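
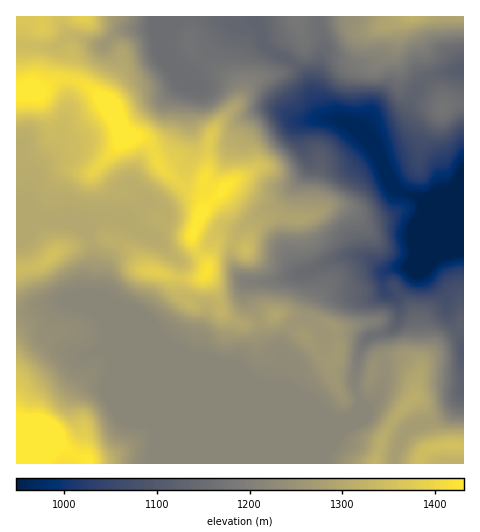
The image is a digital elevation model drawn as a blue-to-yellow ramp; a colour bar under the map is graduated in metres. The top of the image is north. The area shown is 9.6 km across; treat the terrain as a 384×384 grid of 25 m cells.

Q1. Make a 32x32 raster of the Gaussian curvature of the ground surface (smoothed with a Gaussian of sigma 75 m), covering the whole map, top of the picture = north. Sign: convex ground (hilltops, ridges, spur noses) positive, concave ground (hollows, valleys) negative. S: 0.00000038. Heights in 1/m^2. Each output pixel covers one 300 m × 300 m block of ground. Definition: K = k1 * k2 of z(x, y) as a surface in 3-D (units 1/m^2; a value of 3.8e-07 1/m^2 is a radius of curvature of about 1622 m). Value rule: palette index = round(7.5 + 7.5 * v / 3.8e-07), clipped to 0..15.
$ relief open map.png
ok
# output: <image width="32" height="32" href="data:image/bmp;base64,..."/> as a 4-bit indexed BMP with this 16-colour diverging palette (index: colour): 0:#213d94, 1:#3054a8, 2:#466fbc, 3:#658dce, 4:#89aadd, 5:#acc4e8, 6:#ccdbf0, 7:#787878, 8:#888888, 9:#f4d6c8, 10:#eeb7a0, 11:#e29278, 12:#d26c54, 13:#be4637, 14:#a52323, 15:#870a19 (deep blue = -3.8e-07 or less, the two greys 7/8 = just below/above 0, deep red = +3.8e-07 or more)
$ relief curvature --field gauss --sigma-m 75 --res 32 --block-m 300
<image width="32" height="32" href="data:image/bmp;base64,Qk12AgAAAAAAAHYAAAAoAAAAIAAAACAAAAABAAQAAAAAAAACAAATCwAAEwsAABAAAAAAAAAAlD0hAKhUMAC8b0YAzo1lAN2qiQDoxKwA8NvMAHh4eACIiIgAyNb0AKC37gB4kuIAVGzSADdGvgAjI6UAGQqHAIdofzaIeIiIiHiHd2p1p4d4hGWXZ3iIiIh3h4iIiHmabfV4iXd4iIiIiId3eFh1SHd3q3iHeIiIiIiHd3l3hEl2eWR4iIiIiHeIeHpniJmbd3h3iIiIiId3eHeHeIeGeJh4h3eIh3h4d4d3d3iHiHeHiId3h3h4eId4h4hbaIqXaHiHd4d3d3h3iIeImGqIp3h4iHeId3lnlnaHiHdYZlR3eHd4iHeFtHXXZ4dqxYeYeIh3h3iIlzZ3mHd4hIWHZ3h4iIdoZmgJpnd3d4ikdWl4iIh27JJPv6Npl4h5V/mrd6d3dYmLmGD1Z3Z3dWeXaIiZdoZnhFRB+Lh4h4mmeHWHd3eHiHX4d3OIdnh6iYh3d3iHeIh7aad3V6qHeEWId4eId3h4iVdYd3d41apnaYeId3ZniIVnmYd2aZdmtTd3eHd9iZeXekuHknVaZ4fZeHiHeFiXmHeIbfZ3d4Z4l4mHd4hoc3dViHN1S6d3d3Z3iHiJiplHe7aInHh3eId2aZdYd3RIh1aFN6t4eIiHeMd5eYfMeseMenjod4d9lmileYh2qFh5ipQ0h4hnekd3l3h1d3V4aIh3d4iIe4o3hniId2h2aYd3d3iERWh4d4d4hohqq5mHh3d4eKZ2d4eHh4iIJjRnd4d4d3iHeYeHeId4hL9niHd3iIh4h3iIh7Zq"/>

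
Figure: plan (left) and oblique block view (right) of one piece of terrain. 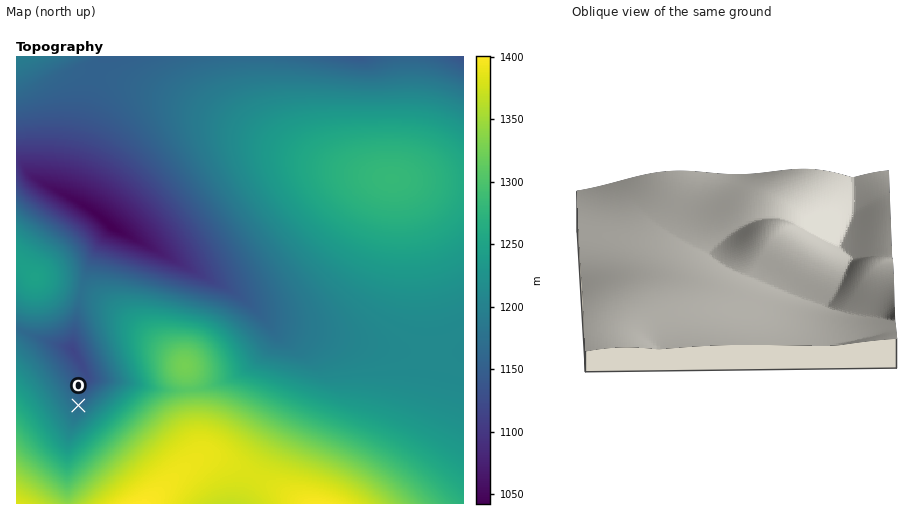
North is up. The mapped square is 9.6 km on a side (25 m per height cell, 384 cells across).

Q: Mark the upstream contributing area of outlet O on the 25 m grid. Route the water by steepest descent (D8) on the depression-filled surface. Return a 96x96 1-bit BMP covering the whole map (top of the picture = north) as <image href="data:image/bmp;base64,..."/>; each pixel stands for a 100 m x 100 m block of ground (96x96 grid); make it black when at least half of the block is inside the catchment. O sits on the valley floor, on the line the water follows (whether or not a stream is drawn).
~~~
<image width="96" height="96" href="data:image/bmp;base64,Qk2+BAAAAAAAAD4AAAAoAAAAYAAAAGAAAAABAAEAAAAAAIAEAAATCwAAEwsAAAIAAAAAAAAA////AAAAAAD////wAAAAAAAAAAD////4AAAAAAAAAAD////4AAAAAAAAAAD////4AAAAAAAAAAD////4AAAAAAAAAAD////wAAAAAAAAAAD////gAAAAAAAAAAD////AAAAAAAAAAAB///+AAAAAAAAAAAA///8AAAAAAAAAAAAf//4AAAAAAAAAAAAP//wAAAAAAAAAAAAH//gAAAAAAAAAAAAD//AAAAAAAAAAAAAB/+AAAAAAAAAAAAAA/8AAAAAAAAAAAAAAf4AAAAAAAAAAAAAAPwAAAAAAAAAAAAAAHgAAAAAAAAAAAAAADAAAAAAAAAAAAAAABAAAAAAAAAAAAAAAAAAAAAAAAAAAAAAAAAAAAAAAAAAAAAAAAAAAAAAAAAAAAAAAAAAAAAAAAAAAAAAAAAAAAAAAAAAAAAAAAAAAAAAAAAAAAAAAAAAAAAAAAAAAAAAAAAAAAAAAAAAAAAAAAAAAAAAAAAAAAAAAAAAAAAAAAAAAAAAAAAAAAAAAAAAAAAAAAAAAAAAAAAAAAAAAAAAAAAAAAAAAAAAAAAAAAAAAAAAAAAAAAAAAAAAAAAAAAAAAAAAAAAAAAAAAAAAAAAAAAAAAAAAAAAAAAAAAAAAAAAAAAAAAAAAAAAAAAAAAAAAAAAAAAAAAAAAAAAAAAAAAAAAAAAAAAAAAAAAAAAAAAAAAAAAAAAAAAAAAAAAAAAAAAAAAAAAAAAAAAAAAAAAAAAAAAAAAAAAAAAAAAAAAAAAAAAAAAAAAAAAAAAAAAAAAAAAAAAAAAAAAAAAAAAAAAAAAAAAAAAAAAAAAAAAAAAAAAAAAAAAAAAAAAAAAAAAAAAAAAAAAAAAAAAAAAAAAAAAAAAAAAAAAAAAAAAAAAAAAAAAAAAAAAAAAAAAAAAAAAAAAAAAAAAAAAAAAAAAAAAAAAAAAAAAAAAAAAAAAAAAAAAAAAAAAAAAAAAAAAAAAAAAAAAAAAAAAAAAAAAAAAAAAAAAAAAAAAAAAAAAAAAAAAAAAAAAAAAAAAAAAAAAAAAAAAAAAAAAAAAAAAAAAAAAAAAAAAAAAAAAAAAAAAAAAAAAAAAAAAAAAAAAAAAAAAAAAAAAAAAAAAAAAAAAAAAAAAAAAAAAAAAAAAAAAAAAAAAAAAAAAAAAAAAAAAAAAAAAAAAAAAAAAAAAAAAAAAAAAAAAAAAAAAAAAAAAAAAAAAAAAAAAAAAAAAAAAAAAAAAAAAAAAAAAAAAAAAAAAAAAAAAAAAAAAAAAAAAAAAAAAAAAAAAAAAAAAAAAAAAAAAAAAAAAAAAAAAAAAAAAAAAAAAAAAAAAAAAAAAAAAAAAAAAAAAAAAAAAAAAAAAAAAAAAAAAAAAAAAAAAAAAAAAAAAAAAAAAAAAAAAAAAAAAAAAAAAAAAAAAAAAAAAAAAAAAAAAAAAAAAAAAAAAAAAAAAAAAAAAAAAAAAAAAAAAAAAAAAAAAAAAAAAAAAAAAAAAAAAAAAAAAAAAAAAAAAAAAAAAAAAAAAAAAAAAAAAAAAAAAAAAAAAAAAAAAAAAAA="/>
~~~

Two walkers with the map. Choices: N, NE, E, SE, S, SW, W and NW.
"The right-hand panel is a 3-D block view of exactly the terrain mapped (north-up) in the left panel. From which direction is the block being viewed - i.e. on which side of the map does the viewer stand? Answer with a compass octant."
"N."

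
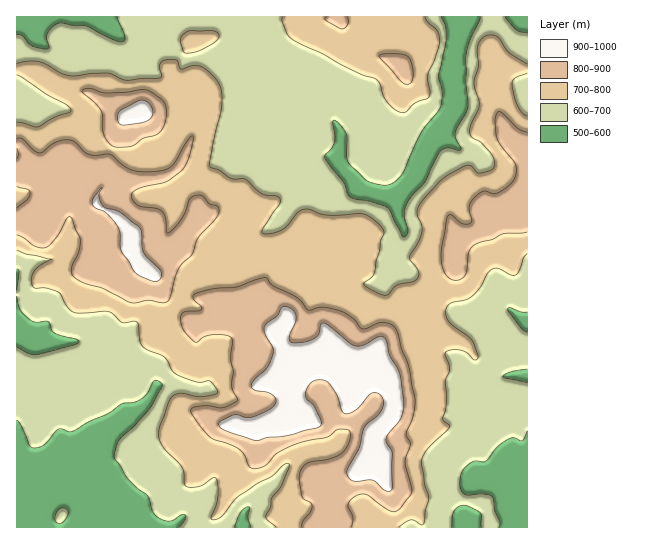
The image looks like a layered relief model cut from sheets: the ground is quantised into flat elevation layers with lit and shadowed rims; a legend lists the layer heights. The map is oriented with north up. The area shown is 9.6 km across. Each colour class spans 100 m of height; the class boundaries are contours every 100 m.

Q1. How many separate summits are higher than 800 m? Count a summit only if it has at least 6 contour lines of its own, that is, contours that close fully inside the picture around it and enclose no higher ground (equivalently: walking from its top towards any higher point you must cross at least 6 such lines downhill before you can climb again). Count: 0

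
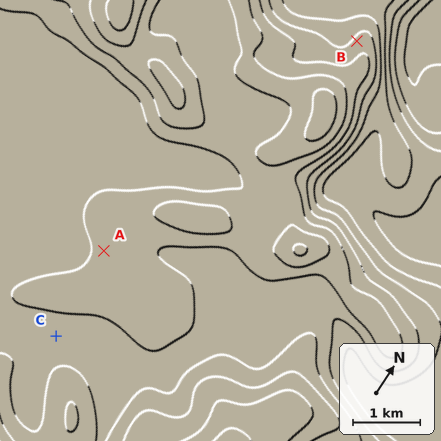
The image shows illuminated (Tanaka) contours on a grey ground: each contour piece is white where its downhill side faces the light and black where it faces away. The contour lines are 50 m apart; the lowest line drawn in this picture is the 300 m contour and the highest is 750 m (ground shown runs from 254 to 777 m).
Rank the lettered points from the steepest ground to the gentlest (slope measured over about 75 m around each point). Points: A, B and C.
B A C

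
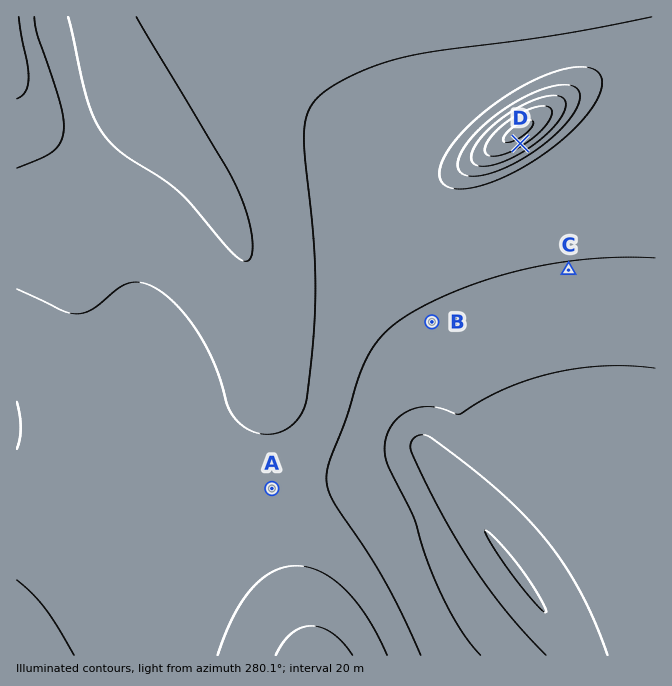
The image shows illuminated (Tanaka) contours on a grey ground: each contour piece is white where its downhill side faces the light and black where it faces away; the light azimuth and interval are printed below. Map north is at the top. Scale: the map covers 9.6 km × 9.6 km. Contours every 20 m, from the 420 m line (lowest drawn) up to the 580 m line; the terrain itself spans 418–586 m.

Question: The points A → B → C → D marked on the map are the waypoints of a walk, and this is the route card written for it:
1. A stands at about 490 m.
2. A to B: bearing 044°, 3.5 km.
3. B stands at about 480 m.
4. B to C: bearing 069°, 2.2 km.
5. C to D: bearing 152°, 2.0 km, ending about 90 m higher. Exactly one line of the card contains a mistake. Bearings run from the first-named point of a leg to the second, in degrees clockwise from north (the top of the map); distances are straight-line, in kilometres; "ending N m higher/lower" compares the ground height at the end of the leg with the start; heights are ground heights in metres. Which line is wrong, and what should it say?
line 5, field bearing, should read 339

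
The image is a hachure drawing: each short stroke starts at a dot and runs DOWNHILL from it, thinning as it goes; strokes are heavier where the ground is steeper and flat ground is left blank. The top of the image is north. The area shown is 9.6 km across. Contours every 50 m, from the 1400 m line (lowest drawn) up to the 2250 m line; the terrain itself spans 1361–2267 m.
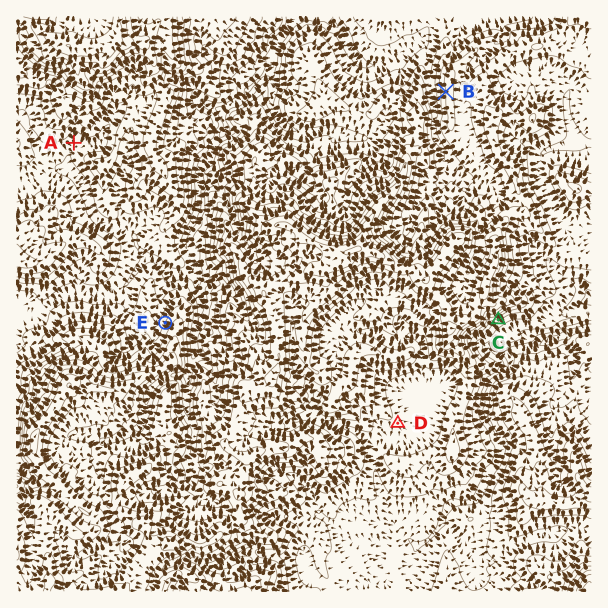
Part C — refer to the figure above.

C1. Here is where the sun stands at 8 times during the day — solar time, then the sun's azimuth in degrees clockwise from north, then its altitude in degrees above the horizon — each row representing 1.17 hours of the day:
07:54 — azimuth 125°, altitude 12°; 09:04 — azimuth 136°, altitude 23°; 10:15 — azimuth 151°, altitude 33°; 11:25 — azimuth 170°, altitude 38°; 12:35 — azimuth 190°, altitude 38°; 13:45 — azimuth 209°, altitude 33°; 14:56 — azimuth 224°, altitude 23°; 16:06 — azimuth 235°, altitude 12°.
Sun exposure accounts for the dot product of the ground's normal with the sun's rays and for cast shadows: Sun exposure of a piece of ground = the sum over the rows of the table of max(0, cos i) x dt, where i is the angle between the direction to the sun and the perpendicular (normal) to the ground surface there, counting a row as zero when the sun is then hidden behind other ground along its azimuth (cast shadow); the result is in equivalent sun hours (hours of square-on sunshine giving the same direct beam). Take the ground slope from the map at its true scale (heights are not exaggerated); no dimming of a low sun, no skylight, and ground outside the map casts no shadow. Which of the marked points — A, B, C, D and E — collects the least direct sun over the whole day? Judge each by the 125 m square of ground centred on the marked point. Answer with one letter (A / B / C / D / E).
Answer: E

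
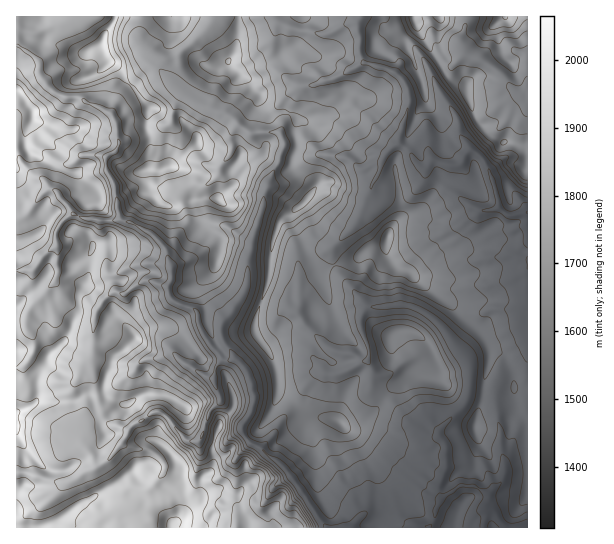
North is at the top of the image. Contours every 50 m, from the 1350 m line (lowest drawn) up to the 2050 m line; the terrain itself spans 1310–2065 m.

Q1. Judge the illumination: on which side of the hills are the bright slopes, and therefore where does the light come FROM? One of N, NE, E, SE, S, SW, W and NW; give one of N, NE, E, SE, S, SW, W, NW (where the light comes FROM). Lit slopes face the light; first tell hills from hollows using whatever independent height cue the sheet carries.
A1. E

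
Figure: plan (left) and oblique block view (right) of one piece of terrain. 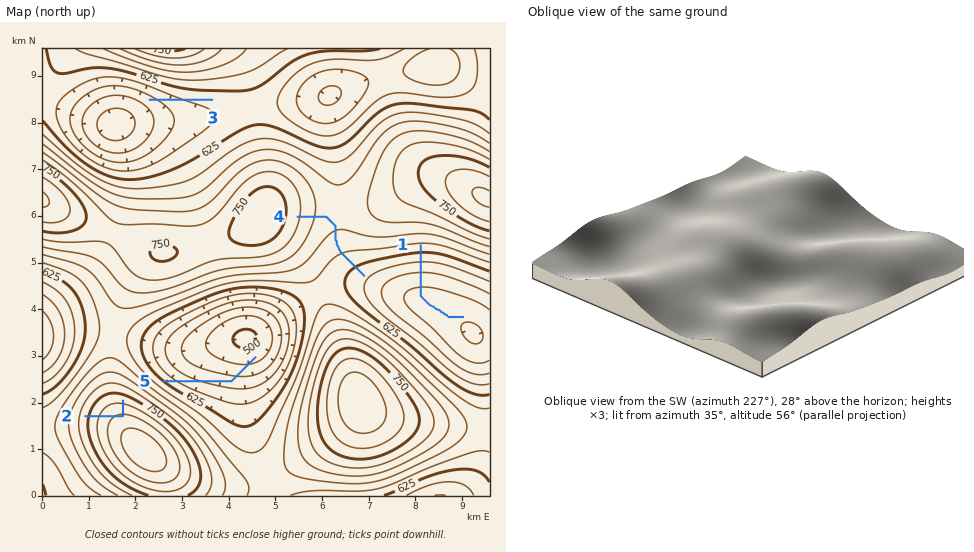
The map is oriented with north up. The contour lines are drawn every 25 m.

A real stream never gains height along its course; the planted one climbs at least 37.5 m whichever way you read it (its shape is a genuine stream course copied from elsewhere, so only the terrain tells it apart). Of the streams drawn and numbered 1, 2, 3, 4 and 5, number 2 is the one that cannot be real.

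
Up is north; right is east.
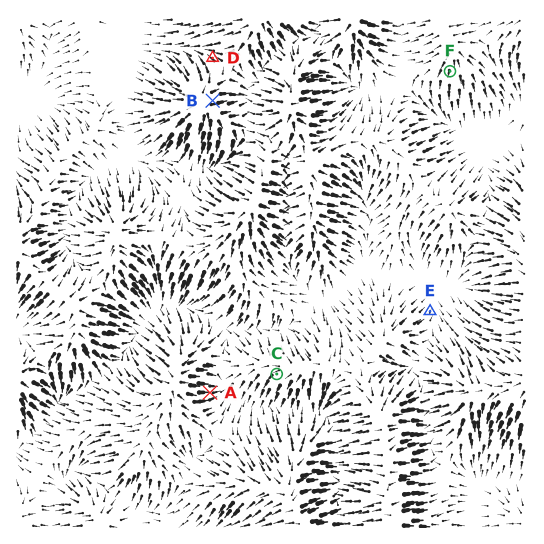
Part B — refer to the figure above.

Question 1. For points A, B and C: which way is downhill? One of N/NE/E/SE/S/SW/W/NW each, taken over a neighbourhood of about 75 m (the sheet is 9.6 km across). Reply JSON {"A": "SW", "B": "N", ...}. {"A": "E", "B": "E", "C": "SW"}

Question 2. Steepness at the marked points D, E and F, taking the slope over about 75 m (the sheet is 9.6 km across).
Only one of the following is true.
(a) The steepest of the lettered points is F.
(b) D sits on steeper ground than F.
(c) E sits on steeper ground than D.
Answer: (b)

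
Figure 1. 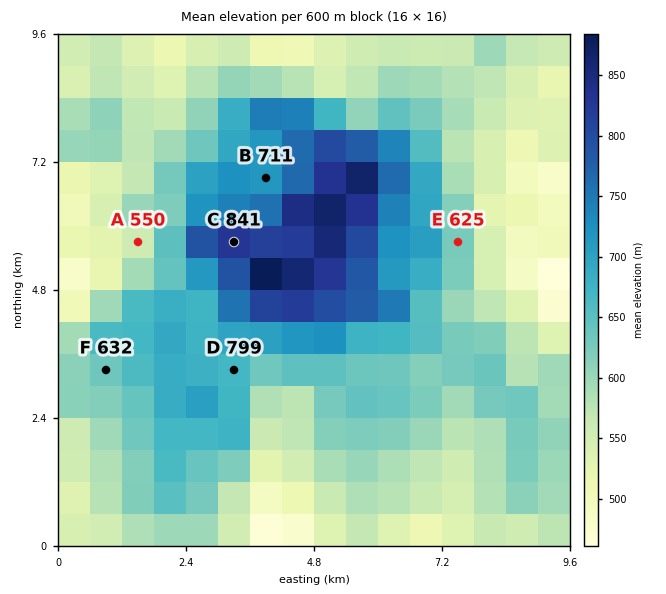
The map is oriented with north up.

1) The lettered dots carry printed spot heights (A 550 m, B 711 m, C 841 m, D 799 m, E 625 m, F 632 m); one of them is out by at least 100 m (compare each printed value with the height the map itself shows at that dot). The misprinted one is D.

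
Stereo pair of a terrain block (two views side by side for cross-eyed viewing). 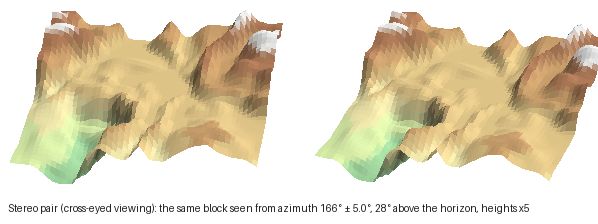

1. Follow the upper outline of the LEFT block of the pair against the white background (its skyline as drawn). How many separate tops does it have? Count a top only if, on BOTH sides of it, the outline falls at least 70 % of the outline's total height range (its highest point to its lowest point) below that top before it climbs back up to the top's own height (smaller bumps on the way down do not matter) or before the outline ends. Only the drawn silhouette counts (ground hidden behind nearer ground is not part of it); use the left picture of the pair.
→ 0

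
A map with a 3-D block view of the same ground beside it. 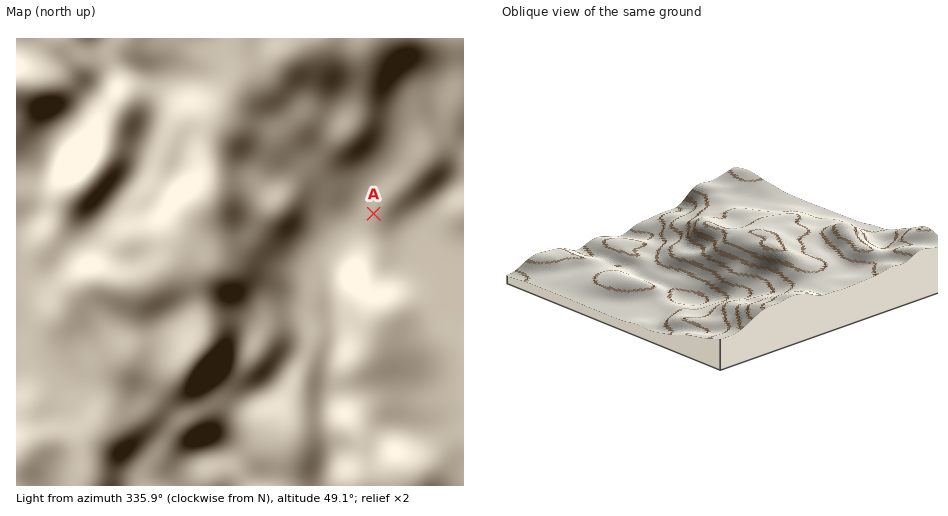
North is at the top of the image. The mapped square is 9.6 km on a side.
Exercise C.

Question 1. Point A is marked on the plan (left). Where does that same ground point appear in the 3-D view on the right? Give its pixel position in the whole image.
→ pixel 683 306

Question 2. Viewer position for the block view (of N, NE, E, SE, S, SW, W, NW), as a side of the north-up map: NE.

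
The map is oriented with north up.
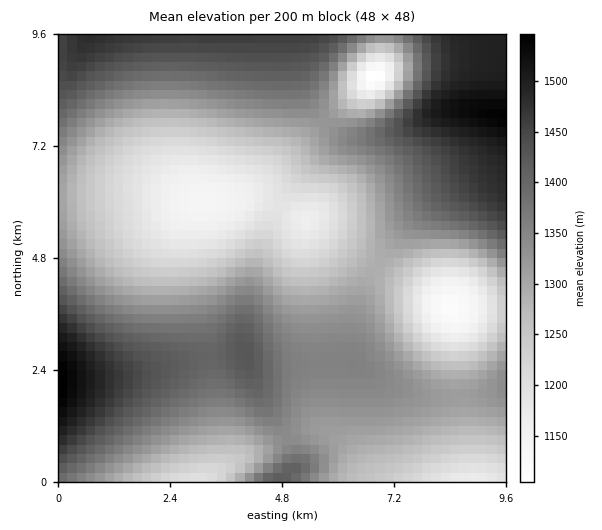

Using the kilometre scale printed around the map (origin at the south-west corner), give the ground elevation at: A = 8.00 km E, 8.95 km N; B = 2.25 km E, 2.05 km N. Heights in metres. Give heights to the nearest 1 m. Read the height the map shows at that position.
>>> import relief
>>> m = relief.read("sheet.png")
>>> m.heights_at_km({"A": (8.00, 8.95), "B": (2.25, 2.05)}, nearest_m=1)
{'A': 1441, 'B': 1418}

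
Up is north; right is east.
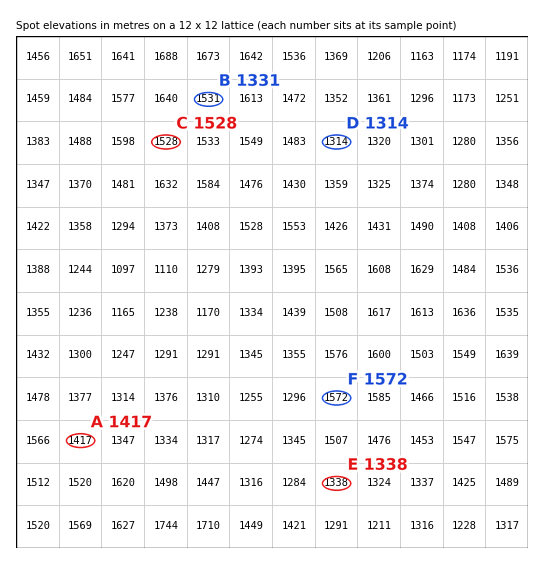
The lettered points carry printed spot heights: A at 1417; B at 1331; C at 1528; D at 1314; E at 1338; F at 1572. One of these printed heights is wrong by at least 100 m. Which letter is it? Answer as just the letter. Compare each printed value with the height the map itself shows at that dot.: B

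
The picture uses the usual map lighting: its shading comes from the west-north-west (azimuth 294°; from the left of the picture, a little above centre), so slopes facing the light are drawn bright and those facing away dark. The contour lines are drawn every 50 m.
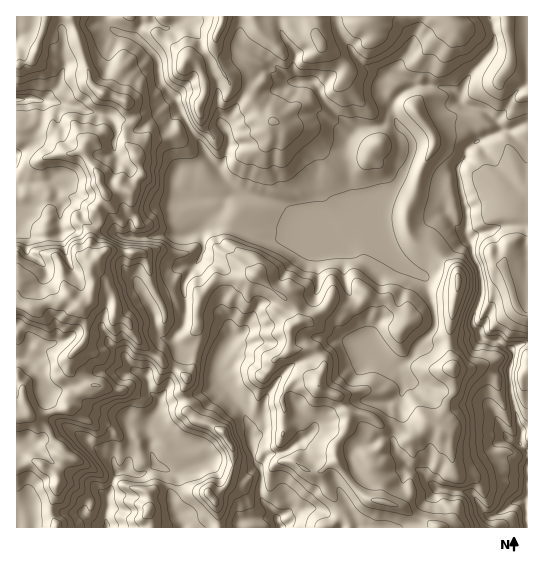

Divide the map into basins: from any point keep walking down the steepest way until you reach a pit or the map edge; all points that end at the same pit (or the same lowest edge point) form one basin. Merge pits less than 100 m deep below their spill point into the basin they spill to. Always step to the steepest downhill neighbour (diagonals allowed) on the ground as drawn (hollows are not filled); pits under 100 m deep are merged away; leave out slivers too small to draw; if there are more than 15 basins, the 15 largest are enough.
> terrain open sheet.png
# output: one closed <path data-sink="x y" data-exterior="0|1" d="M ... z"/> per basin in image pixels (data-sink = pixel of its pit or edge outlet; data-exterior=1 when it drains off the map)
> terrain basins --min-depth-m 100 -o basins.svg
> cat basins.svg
<path data-sink="527 498" data-exterior="1" d="M527 16l-455 1 17 56 2 10 11 10 21 7 12 18-8 11-2 10 14 20 2 16-10 17-13-3-13 5 0 4-8 9 3 7 0 9-8 14-3 9 0 11 4 5 0 21 10 1 6 5 6 9 1 17 12 7 8 16 11 11 19 16 11 4 10 8 6-12 4-22 0-32 3-12 4-6 11-13 16 0 26-5 29 24 11 12 2 11-8 7-2 21 20-2 10 7 5 8-5 16 0 7 4 5 15 5 11 17-2 17-8 11-4 10 1 8 13 22 17 16 35 10 37 21 90-1z"/><path data-sink="281 527" data-exterior="1" d="M257 275l-26 5-16 0-14 17-4 14 0 32-4 22-9 24 0 6 4 10-1 6 10 9 26 12 10 19 0 16-5 16-16 15 7 15 0 14 218 1-36-21-35-10-17-16-13-22-1-6 4-12 8-11 2-17-11-17-15-5-4-5 0-7 5-12 0-4-5-8-10-7-20 2 2-21 8-7-2-11-11-12z"/><path data-sink="106 527" data-exterior="1" d="M103 284l-9 0-5 18-9 4 7 13 0 16-3 7-15 16 0 12 20 15-20 14-2 9-29 9-7 0 18 13 4 11 7 6 4 10-1 6-6 8 0 20-6 18 5 18 162 1 1-15-7-15 13-11 6-10 2-10-1-20-9-15-26-12-10-9 1-6-4-10 3-17-10-9-11-4-30-27-8-16-12-7-1-17-6-9z"/><path data-sink="17 99" data-exterior="1" d="M71 16l-24 0-14 42-6 5-11 3 0 237 14 5 7 0 14-7 7 2 11-7 10 9 6 0 4-3 4-13 0-27-4-5 0-11 3-9 8-14 0-9-3-7 8-9 1-5 5 0 7-4 13 3 10-17-2-16-14-20 2-10 8-11-12-18-21-7-11-10-2-10z"/>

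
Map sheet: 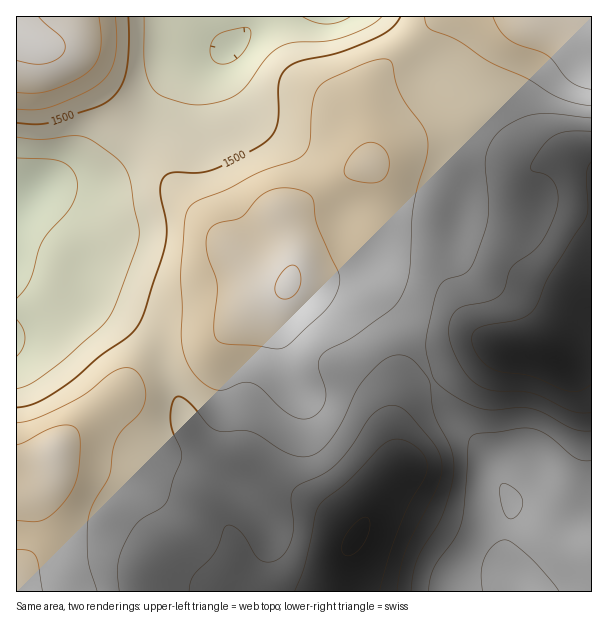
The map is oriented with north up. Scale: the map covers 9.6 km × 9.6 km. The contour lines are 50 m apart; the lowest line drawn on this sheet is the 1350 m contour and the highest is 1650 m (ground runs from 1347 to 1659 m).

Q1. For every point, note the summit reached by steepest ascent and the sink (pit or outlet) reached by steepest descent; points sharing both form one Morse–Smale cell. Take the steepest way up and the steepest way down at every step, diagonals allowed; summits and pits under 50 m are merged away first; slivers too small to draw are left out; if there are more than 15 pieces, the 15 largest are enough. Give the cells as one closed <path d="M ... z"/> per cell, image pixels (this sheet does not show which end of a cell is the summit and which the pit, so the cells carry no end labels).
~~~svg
<path d="M374 164l-9 0-15 8-35 24-35 20 12 36-2 29-8 9-27 14-31 28-11 6-42 2-15 7 34 82 28 35 0 4-7 17 0 16 21 35 4 18 2 24 5 6 12 8 83-1 8-37 18-29 14-27 18-22 4-9-6-32 4-27 6-10 12-12 16-8-30-58-24-27-16-23-5-5-7 1 10-6 8-8 4-9 6-8 9-5 68-1 3-8 2-18-8-11-18-11z"/><path d="M459 85l-28 33-36 24-27 22 49 11 17 6 18 11 8 11 0 10-4 15-4 2-65 0-9 5-6 8-4 9-14 12 8 6 16 23 24 27 29 58 25-11 33-19 38 0 24 4 5-5 21-42 4-4 11-4 0-130-16-10-21 0-12 5-12-2-14-16-18-28-14-14z"/><path d="M383 16l-128 0-9 17-15 15-49 14-10 13-18 39-21 24 21 20 27 37 33 33 18 24 26 26 11 6 16 2 4-2 3-9 0-23-12-36 35-20 35-24 18-8 2-3 0-20-4-24 0-21 2-9 11-15 31-27 0-3z"/><path d="M156 348l-3 0-14 14-15 27-58 49-13 18-9 2-28 1 1 133 237-1-11-7-5-6-2-24-4-18-21-35 0-16 7-17 0-4-28-35z"/><path d="M431 379l-15 7-12 12-6 10-4 27 6 32-4 9-18 22-14 27-18 29-8 37 253 1 1-65-25-1-54-21-21-44-12-17-34-36z"/><path d="M134 139l-38 39-10 4-39 4-9 2-20 15 32 25 23 26 5 12-8 22 7 8 48 23 21 15 9 12 16-6 42-2 11-6 31-28 31-17-13-1-15-8-26-26-18-24-33-33-27-37z"/><path d="M591 298l-7 2-7 5-21 42-5 5-24-4-38 0-33 19-24 11 14 30 34 36 12 17 19 42 56 23 25-1z"/><path d="M21 38l-5 1 1 165 13-11 17-7 39-4 10-4 36-37 0-3-14-15-27-43-19-22-12-8-18-2z"/><path d="M17 278l-1 180 28 0 9-2 13-18 47-38 11-11 15-27 17-15-10-13-21-15-48-23-7-8 1-6-9 8-20 4-15-6z"/><path d="M587 16l-54 0-32 14-19 18-24 35 3 3 24 16 14 14 23 34 12 12 9 0 12-5 21 0 16 8 0-108-6-21z"/><path d="M254 16l-237 0-1 22 26 10 18 2 12 8 19 22 27 43 14 16 22-25 24-48 10-6 28-6 15-6 19-21 4-7z"/><path d="M411 44l-24 20-19 23-2 9 0 21 4 24 1 21 40-32 20-12 14-14 13-20-23-14z"/><path d="M531 16l-90 0-29 29 23 25 23 14 36-48 7-6 15-8 12-3z"/><path d="M440 16l-56 1 27 27z"/><path d="M591 16l-3 1-2 9 2 21 3 9z"/>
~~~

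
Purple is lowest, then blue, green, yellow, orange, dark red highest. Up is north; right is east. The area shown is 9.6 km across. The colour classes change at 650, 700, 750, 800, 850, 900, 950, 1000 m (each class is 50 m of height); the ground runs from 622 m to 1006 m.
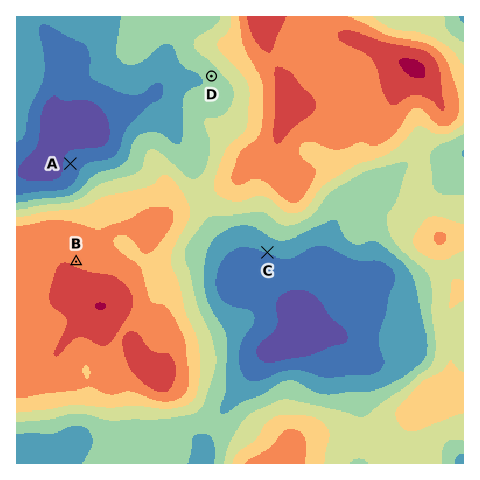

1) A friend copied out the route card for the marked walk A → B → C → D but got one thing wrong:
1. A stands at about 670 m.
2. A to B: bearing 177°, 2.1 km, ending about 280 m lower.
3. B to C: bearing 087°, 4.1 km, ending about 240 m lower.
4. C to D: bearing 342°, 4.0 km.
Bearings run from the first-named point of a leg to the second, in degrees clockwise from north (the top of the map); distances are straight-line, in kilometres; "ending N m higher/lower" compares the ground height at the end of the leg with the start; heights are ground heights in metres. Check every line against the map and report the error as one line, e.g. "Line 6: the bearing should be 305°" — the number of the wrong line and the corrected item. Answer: Line 2: it should read "ending about 280 m higher".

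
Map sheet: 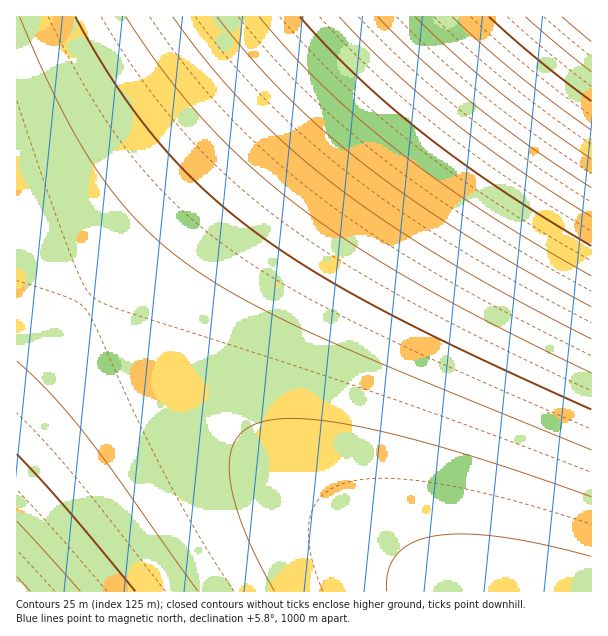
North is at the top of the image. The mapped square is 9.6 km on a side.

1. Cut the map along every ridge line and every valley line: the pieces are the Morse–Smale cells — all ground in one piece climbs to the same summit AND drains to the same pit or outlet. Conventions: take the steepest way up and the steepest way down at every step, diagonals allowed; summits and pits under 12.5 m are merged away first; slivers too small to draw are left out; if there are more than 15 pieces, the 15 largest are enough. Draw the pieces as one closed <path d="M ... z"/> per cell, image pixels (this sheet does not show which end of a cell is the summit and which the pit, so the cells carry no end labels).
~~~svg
<path d="M591 16l-574 0-1 218 100 94 123 108 106 86 95 67 6 3 145 0z"/><path d="M17 235l0 357 428-1-82-56-97-77-105-90z"/>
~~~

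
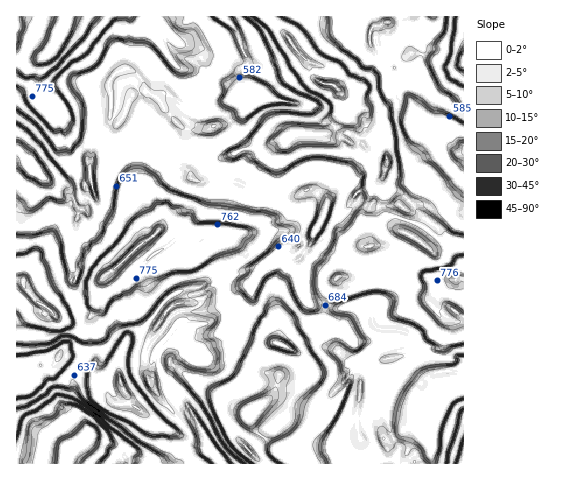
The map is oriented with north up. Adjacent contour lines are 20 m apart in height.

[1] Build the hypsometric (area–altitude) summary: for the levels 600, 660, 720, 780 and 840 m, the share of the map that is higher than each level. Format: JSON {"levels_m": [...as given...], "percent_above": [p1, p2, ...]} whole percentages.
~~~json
{"levels_m": [600, 660, 720, 780, 840], "percent_above": [90, 52, 24, 7, 3]}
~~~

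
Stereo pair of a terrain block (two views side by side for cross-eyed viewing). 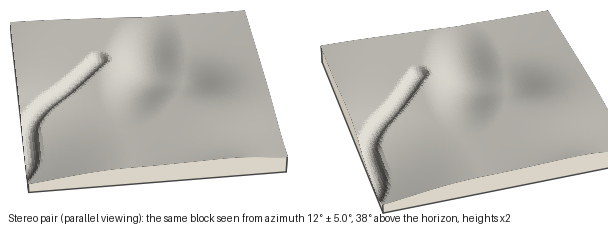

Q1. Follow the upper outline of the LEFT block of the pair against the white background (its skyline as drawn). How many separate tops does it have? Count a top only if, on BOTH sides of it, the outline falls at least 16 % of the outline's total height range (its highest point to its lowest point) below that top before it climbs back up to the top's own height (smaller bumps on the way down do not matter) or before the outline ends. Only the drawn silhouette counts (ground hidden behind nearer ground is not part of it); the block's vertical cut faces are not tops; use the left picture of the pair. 0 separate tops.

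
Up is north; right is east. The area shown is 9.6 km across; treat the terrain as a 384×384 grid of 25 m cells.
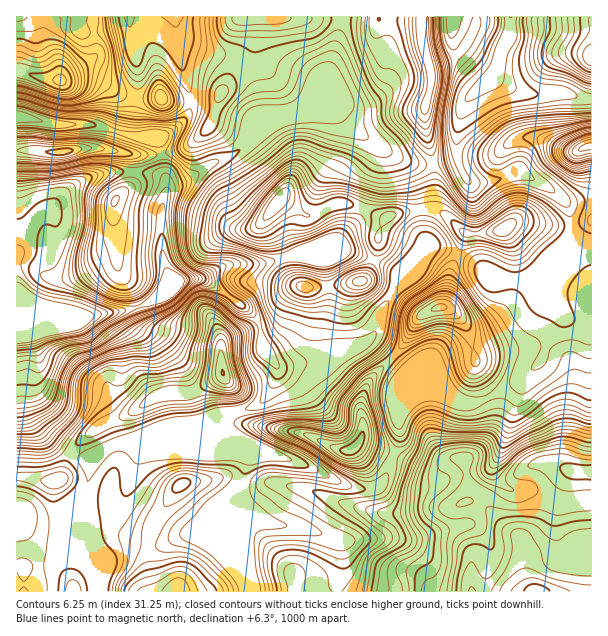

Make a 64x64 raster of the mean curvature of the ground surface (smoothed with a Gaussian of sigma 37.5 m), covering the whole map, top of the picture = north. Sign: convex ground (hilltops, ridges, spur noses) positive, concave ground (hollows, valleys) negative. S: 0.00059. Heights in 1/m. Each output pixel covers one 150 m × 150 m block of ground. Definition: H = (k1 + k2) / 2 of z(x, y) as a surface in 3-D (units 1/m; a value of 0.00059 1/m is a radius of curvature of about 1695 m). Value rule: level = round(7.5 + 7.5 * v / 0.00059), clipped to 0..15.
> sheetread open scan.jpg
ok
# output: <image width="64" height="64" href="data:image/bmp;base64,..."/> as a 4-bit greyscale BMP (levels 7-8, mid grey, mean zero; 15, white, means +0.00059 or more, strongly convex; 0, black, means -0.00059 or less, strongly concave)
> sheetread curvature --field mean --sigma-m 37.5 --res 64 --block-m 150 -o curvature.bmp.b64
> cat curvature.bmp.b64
<image width="64" height="64" href="data:image/bmp;base64,Qk12CAAAAAAAAHYAAAAoAAAAQAAAAEAAAAABAAQAAAAAAAAIAAATCwAAEwsAABAAAAAAAAAAAAAAABEREQAiIiIAMzMzAERERABVVVUAZmZmAHd3dwCIiIgAmZmZAKqqqgC7u7sAzMzMAN3d3QDu7u4A////AId2ebllasuYmqmJqnZFaJh3d3d5l2aJdnmnaJibupmYh3d5qGZYmYiKuYiYV0eKqIiHdmiYeJl2eqdniIh2Z3aId4iHZ1V4h3mpiHRnSKqpiZh2eZmZmGZ5p2aId2Zmd5h3h3d2VXh3aJmIVnZZqqmZh2aKqqmIZnmnZniId3d3h3h3d3d2eIdniHVndlmpmZh2ZniHh3h3iql2eIiHd3d3eHd3aIiIiGZmVnd2epiHdmVURERUV3iZmHaJiId4iHd5h3domHiZdmV3d3aIZlVVZmVWZVZmZ3dmaKqph4mZdniHd2iHeJqHdmd3d2ZVVWZ3d3iXZ5h3dlV5mpmHeIh2aId3aIdnmph3Z3d3Z3d3d4iJmrmImpmXd4h3d3dnd2Vohndpl2d5mId1d3Z3iId3iau7qHiaqqmIiHd3dmZmVWiGV2mXZ3iqh3ZXdod3eIm7qHZVeIiImYiYdWd3d3Z3mrllaZdnd6y6mYVmmZmrzKYzNDR5mHZ4mpdVZneHdru73ZZomGd3nN27unasy7uWIBR3RGiqhmeYVpmHeImIqpirhmiZd3d5qpqrl3qYZCACaalUV5qoaJYmrKiImaqYiIhldpl3d2ZVRFZ1RVMgAFvtuFVnibqauVJry6qamZl2ioVWeId3ZVVmZmd1EQA5//7JZnZpvMzdojm7uql2h1RqynVWZ3d3d3d3diE1ee/8rNuHU2qpq83FJoiJqYZ2Vni9yWVVZ3d3d3dUeu///6VJ7YQjnJd3ebg0d2iZh2Z5h3rMqYZEVmd3d6zv//+4Qij9YTSsl1VFiFRnaIiFdnd2Z5may4ZURDRmd3dlVEQyW/xRdIqXVEV4ZWd4iHR2VVZnh3etyoiJhCEREkQzREau+jN2R3RFVWiFV3iIdHZEV4iYdnm7u8yneKlUZ3ZlZ63pJHd1VnZVV4ZXiIh1dlRYqql2aKvMupm//XVnh3ZVavwzd3d3ZYdmZ2Z4iHaIZWm8y5ZomZl2i9/nZ2WIh2RI74J3d3dJunZmZneIh4lkWLzdyIqWZ1Vp75NpU3iHZVau10d3dVrcqGZmZniHmmVnmqzaqnV3ZVjvY1VFd3d2VEjtdHd0ery5dndmiIeqibqoaLmZZnd3eO5TFUeYh3ZlM33GNVR5qqh3iHeJhjNru7Y1dnZWdniK/4YVSIiHdmZTJ9tjNGmpiHeId4iGZSACM2mYdmZVVXnvukOZh4d3d3UjrqZEaKmHd3iHd3d3d2QQN6zN3Khleu2rU6l3d3eIhjKP6WV6ynZnd4h3d3d3d3QAAUe+/rmv+kQlqHZ3eIiGQn/9qb3IZnd3h3d3d3ZVRDEAAAA5z//lACm4Z3dniHUyXf/u7ZVXiHd3d4h2RFVVV5qWAQBv/kACaqmJqGeIdkJIq+7bZFeIh3d4iESJmYibze2hcAmhApuXms3riKvLczNHq6lUVnh3d3iISbupmqu7u8ZHAAB87KiL3+ur3/+0ZBN5l0R3d2d3eIh6qHaJmaqZqCEEImmIh4m7lli83YNXU2mWRXZmZnd3iGmHZYqomZiGJZ3HMREjRFMREUZnZUV1aahUVXh1Z3d4Z4dlermZmIQVrvyFM1VTJXd2IkipdmZWiFRFioZWd3dniGRZuYmYhAWsy6mJq6liJXdEjNp3ZlRpdmiph2Vnd4eIdUeqmZmFFauZq8zLmYlzIzecyHZVRI7czcmIiFd1h4h1RZuZmIUVqYirvNyHesp0VnmodUVXz7re25malnqHeHZEi6mIdBapeLl3vqd5zKdmaLzJeIvqRIrNupqGiod3dkWcuYd0FrqJuGWN2Xiau7qqvduqrMcDaK3LqFR4dmZlV6zbl3UkmpmodmrtqHe97Ll4mImrpBR4q6mFNGdlRERHm925hzJXiah3Z7/YZXqphlVmeJuCJFaJhTNFd1QzIRNGirqYVGVZmHd2jfpUVmVVVnd4m2E0REVTNFZ1ZWZTEAACRFQzh0V3h3Zq62VmZmZmdmeaQleHQzVVWIOqrMt0IjRWdkSJUzVndme6d4mZhmZVVqkkiapzR4ecxO7////e///smcuFREVmZpmImZh2ZVVoyCWZq6ZWiu/57//////9p1VJ7aiIZWZ3mph3dmZVVovnJomruYeK3/+rp1aJl0ITZzOd2pmFZniZh2ZmZmZmneUld4rMupiJ31QgAAAAEkQgESjdqHV2VndmZnd3d3ee0xVmeKu7qHaLAAAAAAJYmoeVI5yndWdlVWd3d3eJqa/UFXZniJiIdVYAE1ZlZ5qpnPtjaqdlVWZmd3d3Znmqv+QEd2ZmZWZlMxRovtupqpiP/XRayXZ3eHd3d2ZmZniv9QNnd2ZURVQzWb3//Jiahn75VGrLmIiZh2d3ZniGZn34E1Z3dmZVRDW+/u/Zd5l1bMY1eaqHiJmXZ3ZmeZdlW/okZVZ3d3VDWN26rKh3mFNrlUaIiHd4iIdmZmd5qGVL+jV2VXiIh2aMuXerh4mnQ3qFV4iIiIiId2ZmZ3qXZW33SIhkeHiqmb6WV7t2nLY0iXZnh3d4iHd3d2Znipdlj+NJmHRoeKuqvJZYqWWdtTaIdmZ3d2d3d3eIZmeahmavoDqpc0eImpmah3eGRHqVR4h3ZmeYdmd3d4h2Z5p2Vr+AOKqVM3eHd3h3d2ZWmoRYiId3Z6qYiIiImYZmi5dmz4A3mqkzh3ZmeWaIiHfMY1iIh3d4m7uqq6qql3aLqGfPgEeaukW6iIia"/>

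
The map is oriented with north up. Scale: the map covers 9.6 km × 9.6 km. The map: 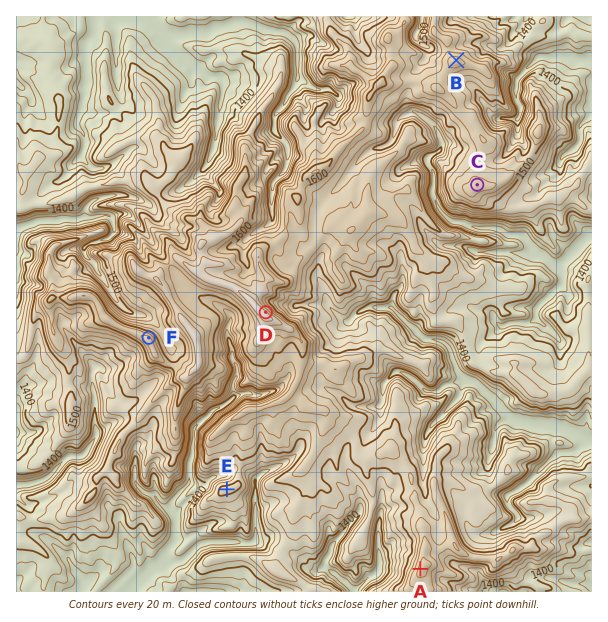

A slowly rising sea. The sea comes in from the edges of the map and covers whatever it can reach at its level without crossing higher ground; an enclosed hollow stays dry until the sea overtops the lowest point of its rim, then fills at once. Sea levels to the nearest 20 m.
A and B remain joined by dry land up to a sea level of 1500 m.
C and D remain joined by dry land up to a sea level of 1540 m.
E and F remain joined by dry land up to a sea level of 1480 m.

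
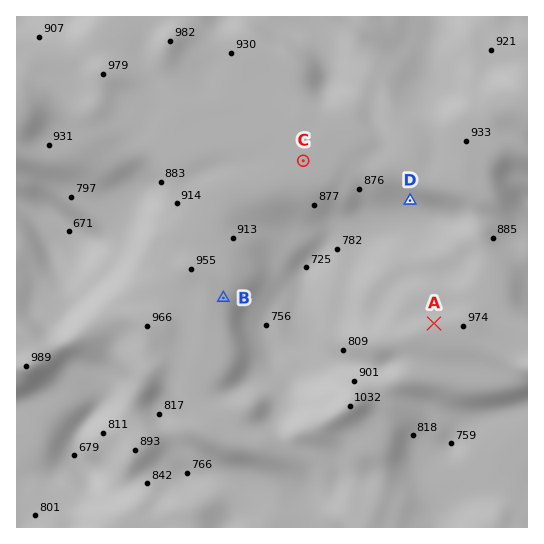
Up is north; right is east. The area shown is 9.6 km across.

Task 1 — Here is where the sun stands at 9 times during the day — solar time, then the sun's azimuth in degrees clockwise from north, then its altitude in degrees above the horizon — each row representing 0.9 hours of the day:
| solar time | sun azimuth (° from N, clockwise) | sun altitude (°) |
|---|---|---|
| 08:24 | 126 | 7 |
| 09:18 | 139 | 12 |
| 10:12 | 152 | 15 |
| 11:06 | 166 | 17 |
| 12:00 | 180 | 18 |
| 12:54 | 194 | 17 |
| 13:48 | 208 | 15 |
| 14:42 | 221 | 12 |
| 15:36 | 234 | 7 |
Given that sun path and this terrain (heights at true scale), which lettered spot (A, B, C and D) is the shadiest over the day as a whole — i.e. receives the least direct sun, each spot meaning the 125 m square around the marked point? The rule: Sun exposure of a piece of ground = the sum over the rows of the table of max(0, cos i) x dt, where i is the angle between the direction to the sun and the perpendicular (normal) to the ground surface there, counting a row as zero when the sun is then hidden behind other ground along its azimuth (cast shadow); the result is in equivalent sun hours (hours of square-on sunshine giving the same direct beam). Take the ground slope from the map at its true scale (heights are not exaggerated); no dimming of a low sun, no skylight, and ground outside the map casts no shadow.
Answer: A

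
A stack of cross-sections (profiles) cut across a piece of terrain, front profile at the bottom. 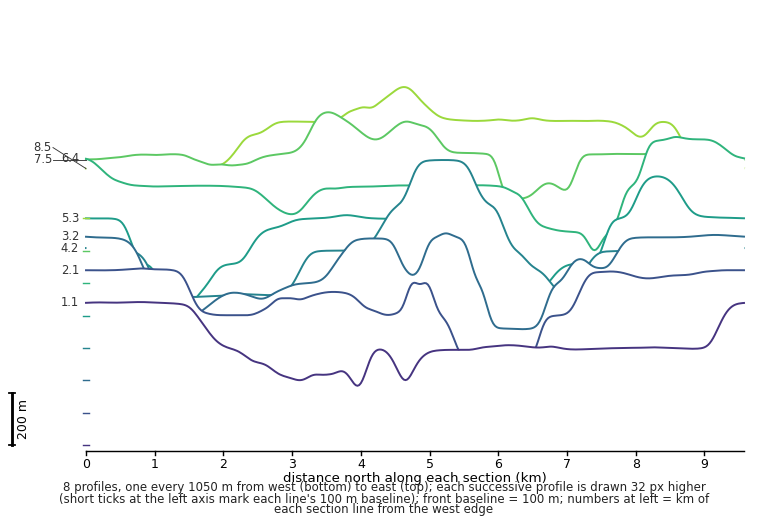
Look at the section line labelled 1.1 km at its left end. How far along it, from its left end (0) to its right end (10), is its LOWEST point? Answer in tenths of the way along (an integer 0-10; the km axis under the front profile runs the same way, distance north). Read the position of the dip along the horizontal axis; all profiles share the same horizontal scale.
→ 4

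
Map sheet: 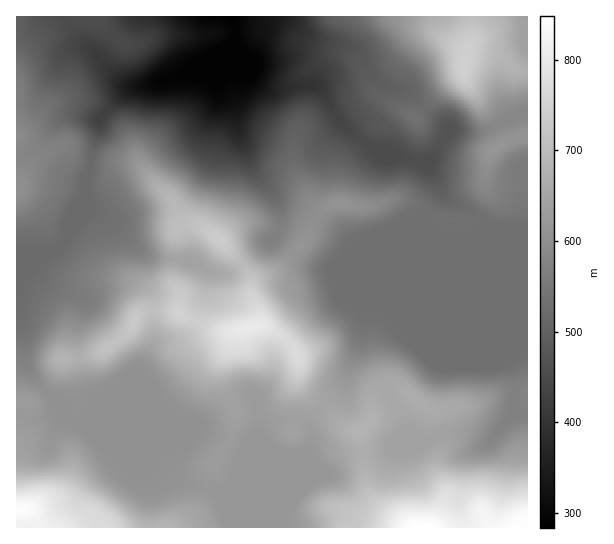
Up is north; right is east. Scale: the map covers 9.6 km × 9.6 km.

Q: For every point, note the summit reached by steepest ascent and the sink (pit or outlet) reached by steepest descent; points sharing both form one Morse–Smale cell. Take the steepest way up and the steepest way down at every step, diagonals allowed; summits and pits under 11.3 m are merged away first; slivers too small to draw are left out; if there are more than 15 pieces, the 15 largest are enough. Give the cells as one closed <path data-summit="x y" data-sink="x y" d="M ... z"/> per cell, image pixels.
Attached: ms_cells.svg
<path data-summit="245 329" data-sink="233 17" d="M110 223l-2 0 11 20 1 16 4 11 6 7 15 10 7 10 3 38-14 34-35 22-17 16-4 8 81 2 29 12 32 20 11 4 3 4-3 12 13-12 8-20 8-9 10-7 14-4 11 3 7 8 2-7 17-24 16-15 16-41 8-40 21-50 8-8-62 26-8 0-16-4-10-5-18-16-10-5-39 32-5 2-14 0-26-13-26-1-17-4z"/><path data-summit="219 239" data-sink="233 17" d="M235 40l-20 13-20 18-20 8-40 8-10 5-25 26-1 16-6 13-2 20-7 19 4 23 22 14 36 32 17 4 26 1 26 13 14 0 9-5 31-25 7-8 4-9 0-16-3-9-8-14-16-17-14-36-6-32-2-5-12-11 16-39z"/><path data-summit="419 527" data-sink="233 17" d="M162 416l-76 0-10 5 26 23 49 20 6 5 28 14 20 4 12 5 7 14 6 22 232 0-5-30 4-12 2-25 7-9 19-10-24-9-23 0-17 8-11-2-17 8-52 9-18 17-37 15-65 1 5-4 76-30 3-4 3-12-4-13-6-6-8-3-17 4-18 16-8 20-13 12 3-12-3-4-11-4-32-20z"/><path data-summit="419 527" data-sink="233 17" d="M237 44l-2 1-16 41 12 11 2 5 6 32 14 36 16 17 8 14 3 9 0 16-6 13 32 24 15 5 14 1 58-24 34-30 12-20 0-10-13-22-24-6-20-8-12-1-30-26-16-28-10-9-36 3-21-8-6-5z"/><path data-summit="415 399" data-sink="233 17" d="M427 220l0 18-31 76-3 6-10 7-6 10-1 17 4 20 7 19 17 28 1 13 2 2 18 5 17-8 12-1 16 3 9 5 10 1 24-27 6-3-4-5-2-32-52-124-18-18-9-4z"/><path data-summit="17 509" data-sink="233 17" d="M17 315l-1 212 213 1-2-14-10-22-12-5-20-4-28-14-6-5-49-20-50-46-21-24-4-8-2-25z"/><path data-summit="463 67" data-sink="233 17" d="M471 16l-202 1 22 6 19 14 31 7 13 5 24 32 8 6 23 5 42 39 28 1 11-3 20-12 18-4 0-42-13-2-9-9-11-5-14-3-14 1 5-16z"/><path data-summit="414 118" data-sink="233 17" d="M269 16l-36 1 3 10 0 16 15 33 16 9 11 3 36-3 10 9 16 28 30 26 12 1 39 14 5 0 6-5 17-29-11-12-12-8-17-17-23-5-8-6-24-32-13-5-31-7-19-14z"/><path data-summit="359 431" data-sink="233 17" d="M425 216l-36 35-4 8-20 50-5 32-13 36-3 5-16 15-19 26 3 15-3 13-6 5-73 29-5 4 65-1 37-15 18-17 52-9 18-9-10-4-1-13-19-31-8-28-1-20 7-15 12-10 29-71 3-8 0-20z"/><path data-summit="134 321" data-sink="233 17" d="M85 195l-22 50-9 7-15 7-8 11 16 13 32 13 4 5-7 26 0 20 7 34 9 14-1 10 15-14 35-22 12-27 2-13-2-27-4-11-22-17-7-15-1-16-4-10-9-12-18-12 0-7z"/><path data-summit="419 527" data-sink="233 17" d="M233 16l-164 0-1 3 11 20 40 41 12 7 8 0 36-8 20-8 20-18 19-10 2-4 0-12z"/><path data-summit="17 186" data-sink="233 17" d="M79 115l-8 0-10 4-31 33-14 5 1 104 37-9 9-7 6-12 16-39 0-15 6-12 1-14 7-19 1-13-1-2z"/><path data-summit="495 149" data-sink="233 17" d="M527 113l-17 4-24 14-21 1-15-3-18 29-5 4 17 33 23 13 13 10 3 8-5 5 41 1 9-2-1-24-7-23 0-6 8-4z"/><path data-summit="62 358" data-sink="233 17" d="M43 255l-27 7 0 52 8 20 3 32 4 8 21 24 19 19 8 3 9-7 4-12 0-6-9-14-7-34 0-20 7-26-4-5-32-13-16-13z"/><path data-summit="419 527" data-sink="233 17" d="M527 231l-52 0-6 2-24 1 16 16 6 11 45 109 3 9 0 27 6 6 7-1z"/>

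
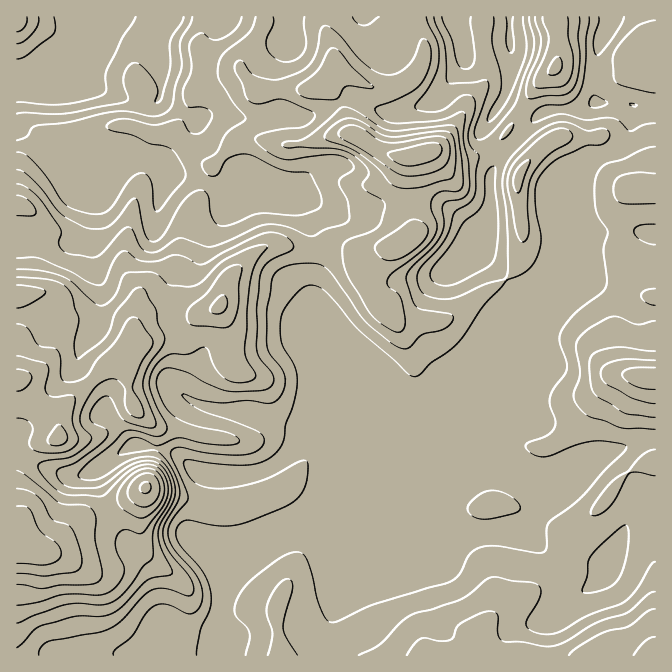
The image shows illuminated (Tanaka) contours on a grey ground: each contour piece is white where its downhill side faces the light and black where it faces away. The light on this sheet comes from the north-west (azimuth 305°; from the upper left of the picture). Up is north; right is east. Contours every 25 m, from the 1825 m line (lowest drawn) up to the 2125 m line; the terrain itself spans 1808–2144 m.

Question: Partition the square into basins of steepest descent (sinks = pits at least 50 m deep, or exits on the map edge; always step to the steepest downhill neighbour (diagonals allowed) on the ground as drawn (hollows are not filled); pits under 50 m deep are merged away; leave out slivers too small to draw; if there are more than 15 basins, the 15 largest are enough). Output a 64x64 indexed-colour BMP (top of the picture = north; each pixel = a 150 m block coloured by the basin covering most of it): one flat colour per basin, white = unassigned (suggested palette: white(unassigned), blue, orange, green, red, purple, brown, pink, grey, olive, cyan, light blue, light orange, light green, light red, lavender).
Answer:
<image width="64" height="64" href="data:image/bmp;base64,Qk12CAAAAAAAAHYAAAAoAAAAQAAAAEAAAAABAAQAAAAAAAAIAAATCwAAEwsAABAAAAAAAAAA////ALR3HwAOf/8ALKAsACgn1gC9Z5QAS1aMAMJ34wB/f38AIr28AM++FwDox64AeLv/AIrfmACWmP8A1bDFABEREREREREREREREREREREREREREREREREREREREREREREREREREREREREREREREREREREREREREREREREREREREREREREREREREREREREREREREREREREREREREREREREREREREREREREREREREREREREREREREREREREREREREREREREREREREREREREREREREREREREREREREREREREREREREREREREREREREREREREREREREREREREREREREREREREREREREREREREREREREREREREREREREREREREREREREREREREREREREREREREREREREREREREREREREREREREREREREREREREREREREREREREREREREREREREREREREREREREREREREREREREREREREREREREREREREREREREREREREREREREREREREREREREREREREREREREREREiIhERERERERERERERERERERERERERERERERERERERESIiIRERERERERERERERERERERERERERERERERERERERIiIiEREREREREREREREREREREREREREREREREREREREiIiIiIRERERERERERERERERERERERERERERERERERESIiIiIiIRERERERERERERERERERERERERERERERERERIiIiIiIiEREREREREREREREREREREREREREREREREREiIiIiIiIhERERERERERERERERERERERERERERERERESIiIiIiIiERERERERERERERERERERERERERERERERERIiIiIiIiIhEREREREREREREREREREREREREREREREREiIiIiIiIiERERERERERERERERERERERERERERERERESIiIiIiIiIRERERERERERERERERERERERERERERERERIiIiIiIiIhEREREREREREREREREREREREREREREREREiIiIiIiIhERERERERERERERERERERERERERERERERESIiIiIiIhERERERERERERERERERERERERERERERERERIiIiIiIiEREREREREREREREREREREREREREREREREREiIiIiIiERERERERERERERERERERERERERERERERERESIiIiIiIRERERERERERERERERERERERERERERERERERIiIiIiIhEREREREREREREREREREREREREREREREREREiIiIiIiERERERERERERERERERERERERERERERERERESIiIiIiIRERERERERERERERERERERERERERERERERERIiIiIiIiIREREREREREREREREREREREREREREREREREiIiIiIiIiIhERERERERERERERERERERERERERERERESIiIiIiIiIiIhEREREREREREREzERERERERERERERERIiIiIiIiIiIiIREREREREREREzMzMxEREREREREREREiIiIiIiIiIiIiIREREREREREzMzMzMxERERERERERESIiIiIiIiIiIiIhERERERERETMzMzMzMRERERERERERIiIiIiIiIiIiIiERERERERETMzMzMzMzMREREREREREiIiIiIiIiIiIiIhEREREREREzMzMzMzMzERERERERESIiIiIiIiIiIiIiIRERERERETMzMzMzMzMRERERERERIiIiIiIiIiIiIiIiEREREREREzMzMzMzMzEREREREREiIiIiIiIiIiIiIiIiIiIiIiIiIzMzMzMzMRERERERESIiIiIiIiIiIiIiIiIiIiIiIiIiMzMzMzMxERERERERIiIiIiIiIiIiIiIiIiIiIiIiIiIzMzMzMxEREREREREiIiIiIiIiIiIiIiIiIiIiIiIiIjMzMzMzERERERERESIiIiIiIiIiIiIiIiIiIiIiIiIiMzMzMzMRERERERERIiIiIiIiIiIiIiIiIiIiIiIiIiIzMzMzMxEREREREREiIiIiIiIiIiIiIiIiIiIiIiIiIjMzMzMzEREREREzMyIiIiIiIiIiIiIiIiIiIiIiIiIiMzMzMzMxERERETMzIiIiIiIiIiIiIiIiIiIiIiIiIiIzMzMzMzERERETMzMiIiIiIiIiIiIiIiIiIiIiIiIRERERERMzMxERERMzMyIiIiIiIiIiIiIiIiIiIiIiIRERERERETMzMxERMzMzIiIiIiIiIiIiIiIiIiIiIiEREREREREREzMzMzMzMzMiIiIiIiIiIiIiIiIiIiIiIRERERERERERMzMzMzMzMyIiIiIiIiIiIiIiIiIiIiIhERERERERERETMzMzMzMzIiIiIiIiIiIiIiIiIiIiIhERERERERERERMzMzMzMzMiIiIiIiIiIiIiIiIiIiIhERERERERERERETMzMzMzMyIiIiIiIiIiIiIiIiIiIiEREREREREREREREzMzMzMzIiIiIiIiIiIiIiIiIiIiIhERERERERERERERMzMzMzMiIiIiIiIiIiIiIiIiIiIiEREREREREREREREzMzMzMyIiIiIiIiIiIiIiIiIiIiIRERERERERERERETMzMzMzIiIiIiIiIiIiIiIiIiIiIRERERERERERERERMzMzMzMiIiIiIiIiIiIiIiIiIiIhEREREREREREREREzMzMzMyIiIiIiIiIiIiIiIiIiIiERERERERERERERETMzMzMz"/>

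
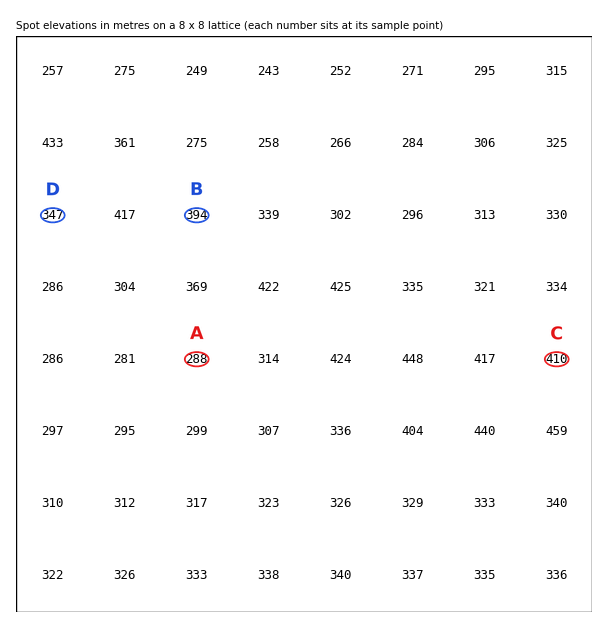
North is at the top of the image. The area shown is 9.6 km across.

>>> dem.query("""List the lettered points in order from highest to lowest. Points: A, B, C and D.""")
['C', 'B', 'D', 'A']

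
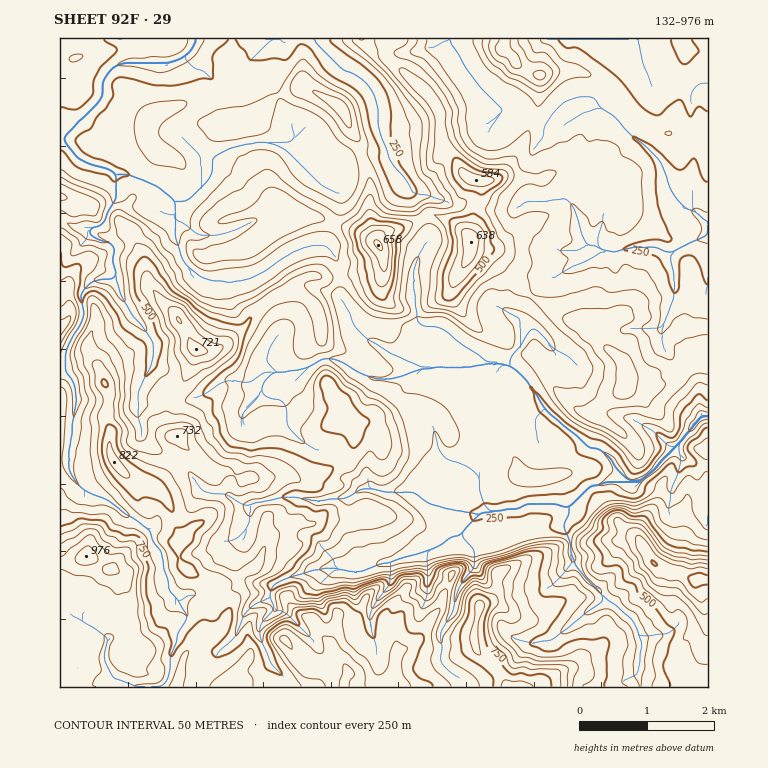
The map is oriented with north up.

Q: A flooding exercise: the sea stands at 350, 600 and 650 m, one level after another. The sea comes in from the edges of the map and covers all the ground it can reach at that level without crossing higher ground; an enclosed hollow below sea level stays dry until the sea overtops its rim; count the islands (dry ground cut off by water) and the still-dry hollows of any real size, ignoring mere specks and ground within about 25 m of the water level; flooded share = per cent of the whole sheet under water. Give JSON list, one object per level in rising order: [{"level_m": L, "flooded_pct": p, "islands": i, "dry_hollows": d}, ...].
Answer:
[{"level_m": 350, "flooded_pct": 43, "islands": 1, "dry_hollows": 0}, {"level_m": 600, "flooded_pct": 79, "islands": 3, "dry_hollows": 0}, {"level_m": 650, "flooded_pct": 83, "islands": 1, "dry_hollows": 0}]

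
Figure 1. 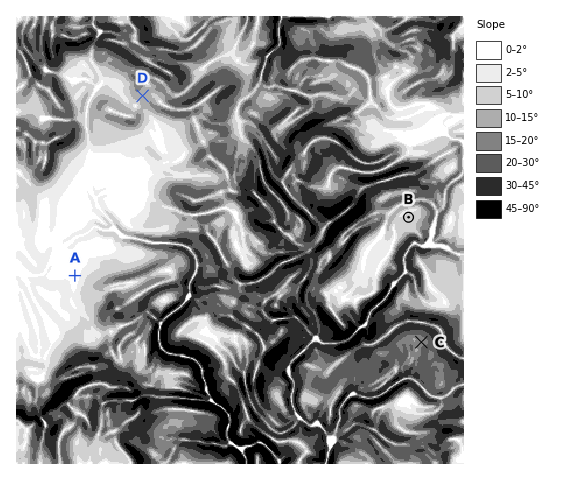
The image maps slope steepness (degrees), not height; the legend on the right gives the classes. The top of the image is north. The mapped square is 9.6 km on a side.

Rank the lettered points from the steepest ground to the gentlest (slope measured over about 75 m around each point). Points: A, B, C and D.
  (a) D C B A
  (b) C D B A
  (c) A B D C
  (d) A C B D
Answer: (b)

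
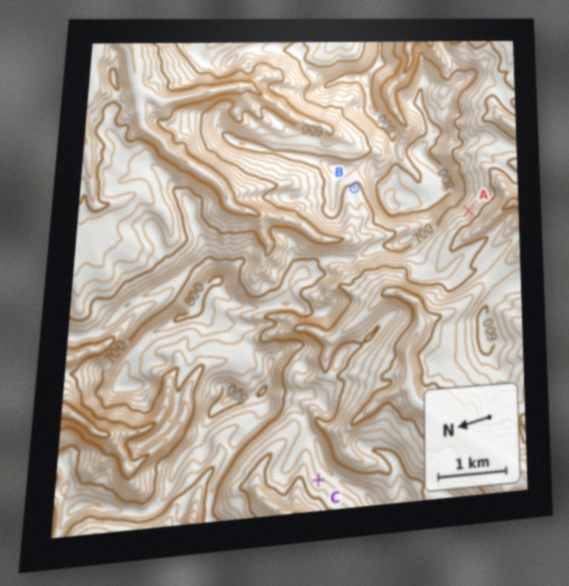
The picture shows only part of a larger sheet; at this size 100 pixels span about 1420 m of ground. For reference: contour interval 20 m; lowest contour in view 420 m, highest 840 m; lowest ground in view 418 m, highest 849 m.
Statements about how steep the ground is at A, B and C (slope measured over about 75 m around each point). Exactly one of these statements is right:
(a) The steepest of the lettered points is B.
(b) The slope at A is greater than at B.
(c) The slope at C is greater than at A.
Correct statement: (b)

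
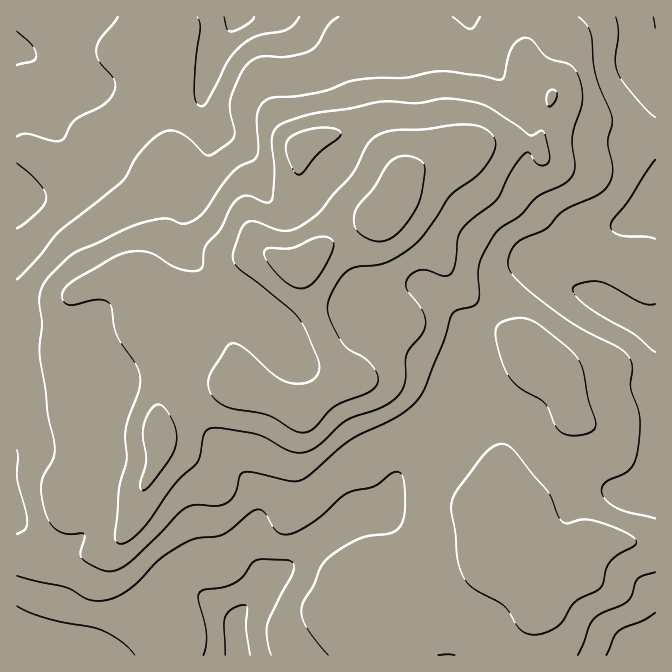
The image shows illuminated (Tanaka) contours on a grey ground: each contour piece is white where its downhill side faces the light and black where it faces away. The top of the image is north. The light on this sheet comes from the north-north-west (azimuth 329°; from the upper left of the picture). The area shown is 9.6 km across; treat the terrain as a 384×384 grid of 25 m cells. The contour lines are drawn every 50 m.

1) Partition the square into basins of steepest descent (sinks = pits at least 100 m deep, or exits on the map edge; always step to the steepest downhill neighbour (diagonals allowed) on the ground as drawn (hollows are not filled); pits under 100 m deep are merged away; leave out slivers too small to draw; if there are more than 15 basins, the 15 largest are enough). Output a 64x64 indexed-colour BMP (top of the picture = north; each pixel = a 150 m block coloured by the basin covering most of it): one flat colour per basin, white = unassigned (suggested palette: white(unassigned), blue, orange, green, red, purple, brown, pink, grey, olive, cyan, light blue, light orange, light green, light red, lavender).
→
<image width="64" height="64" href="data:image/bmp;base64,Qk12CAAAAAAAAHYAAAAoAAAAQAAAAEAAAAABAAQAAAAAAAAIAAATCwAAEwsAABAAAAAAAAAA////ALR3HwAOf/8ALKAsACgn1gC9Z5QAS1aMAMJ34wB/f38AIr28AM++FwDox64AeLv/AIrfmACWmP8A1bDFABERERERERERERERERERERERERERERERERERREREREREERERERERERERERERERERERERERERERERERFEREREREQREREREREREREREREREREREREREREREREREURERERERBERERERERERERERERERERERERERERERERERREREREREERERERERERERERERERERERERERERERERERFEREREREQREREREREREREREREREREREREREREREREREURERERERBEREREREREREREREREREREREREREREREREREUREREREEREREREREREREREREREREREREREREREREREREUREREQRERERERERERERERERERERERERERERERERERERFERERBERERERERERERERERERERERERERERERERERERERREREIiIiIhERERERERERERERERERERERERERExERERFEREQiIiIiIhERERERERERERERERERERERERETMzMzMzMzMyIiIiIiIRERERERERERERERERERERERERMzMzMzMzMzIiIiIiIhEREREREREREREREREREREREREzMzMzMzMzMiIiIiIiIREREREREREREREREREREREREzMzMzMzMzMyIiIiIiIhERERERERERERERERERERERETMzMzMzMzMzIiIhERERERERERERERERERERERERERERMzMzMzMzMzMiIiERERERERERERERERERERERERERERETMzMzMzMzMyIiIRERERERERERERERERERERERERERERMzMzMzMzMzIiIhEREREREREREREREREREREREREREREzMzMzMzMzMiIiERERERERERERERERERERERERERERETMzMzMzMzMyIiIhEREREREREREREREREREREREREREREzMzMzMzMzIiIhERERERERERERERERERERERERERERERMzMzMzMzMiIiERERERERERERERERERERERERERERERERMzMzMzMyIiIRERERERERERERERERERERERERERERERERMzMzMzIiIhEREREREREREREREREREREREREREREREREzMzMzMiIiERERERERERERERERERERERERERERERERETMzMzMyIiIRERERERERERERERERERERERERERERERERMzMzMzIiIhERERERERERERERERERERERERERERERETMzMzMzMiIiERERERERERERERERERERERERERERERETMzMzMzMyIiIRERERERERERERERERERERERERERERETMzMzMzMzIiIhERERERERERERERERERERERERERERETMzMzMzMzMiIiERERERERERERERERERERERERERERETMzMzMzMzMyIiIRERERERERERERERERERERERERERETMzMzMzMzMzIiIhERERERERERERERERERERERERERETMzMzMzMzMzMiIiEREREREREiIRERERERERERERERETMzMzMzMzMzMyIiIhERERESIiIhERERERERERERERETMzMzMzMzMzMzIiIiIiERIiIiIiIRERERERERERERETMzMzMzMzMzMzMiIiIiIiIiIiIiIiERERERERERERETMzMzMzMzMzMzMyIiIiIiIiIiIiIiIhESIRERERERERMzMzMzMzMzMzMzIiIiIiIiIiIiIiIiIiIiERERERERMzMzMzMzMzMzMzMiIiIiIiIiIiIiIiIiIiIiERERERMzMzMzMzMzMzMzMyIiIiIiIiIiIiIiIiIiIiIiERERMzMzMzMzMzMzMzMzIiIiIiIiIiIiIiIiIiIiIiIiETMzMzMzMzMzMzMzMzMiIiIiIiIiIiIiIiIiIiIiIhETMzMzMzMzMzMzMzMzMyIiIiIiIiIiIiIiIiIiIiIREREzMzMzMzMzMzMzMzMzIiIiIiIiIiIiIiIiIiIiIRERETMzMzMzMzMzMzMzMzMiIiIiIiIiIiIiIiIiIiERERERMzMzMzMzMzMzMzMzMyIiIiIiIiIiIiIiIiIiEREREREiMzMzMzMzMzMzMzMzIiIiIiIiIiIiIiIiIiIREREREiIiMzMzMzMzMzMzMzMiIiIiIiIiIiIiIiIiIhEREREiIiIiIzMzMzMzMzMzMyIiIiIiIiIiIiIiIiIiIREREiIiIiIiIiIiMzMzMzMzIiIiIiIiIiIiIiIiIiIiIiIiIiIiIiIiIiIjMzMzMzMiIiIiIiIiIiIiIiIiIiIiIiIiIiIiIiIiIiMzMzMzMyIiIiIiIiIiIiIiIiIiIiIiIiIiIiIiIiIiIzMzMzMzIiIiIiIiIiIiIiIiIiIiIiIiIiIiIiIiIiIjMzMzMzMiIiIiIiIiIiIiIiIiIiIiIiIiIiIiIiIiIiMzMzMzMyIiIiIiIiIiIiIiIiIiIiIiIiIiIiIiIiIiMzMzMzMzIiIiIiIiIiIiIiIiIiIiIiIiIiIiIiIiIiIzMzMzMzMiIiIiIiIiIiIiIiIiIiIiIiIiIiIiIiIiIzMzMzMzMyIiIiIiIiIiIiIiIiIiIiIiIiIiIiIiIiIjMzMzMzMzIiIiIiIiIiIiIiIiIiIiIiIiIiIiIiIiIiMzMzMzMzMiIiIiIiIiIiIiIiIiIiIiIiIiIiIiIiIiIzMzMzMzMyIiIiIiIiIiIiIiIiIiIiIiIiIiIiIiIiIjMzMzMzMz"/>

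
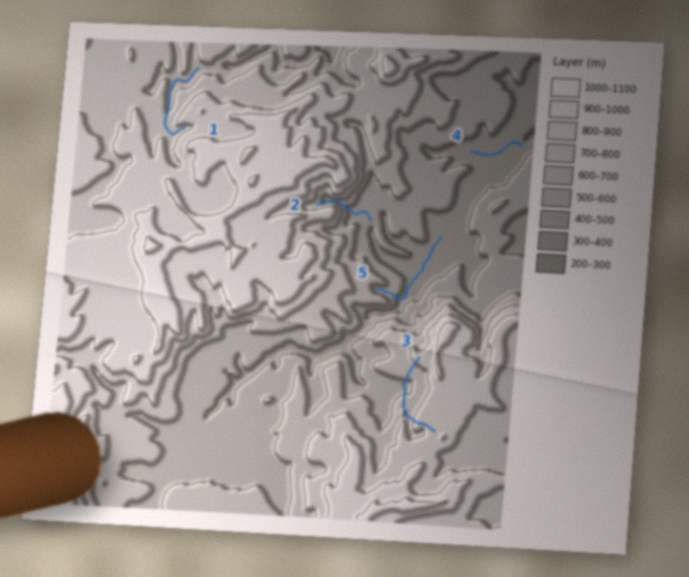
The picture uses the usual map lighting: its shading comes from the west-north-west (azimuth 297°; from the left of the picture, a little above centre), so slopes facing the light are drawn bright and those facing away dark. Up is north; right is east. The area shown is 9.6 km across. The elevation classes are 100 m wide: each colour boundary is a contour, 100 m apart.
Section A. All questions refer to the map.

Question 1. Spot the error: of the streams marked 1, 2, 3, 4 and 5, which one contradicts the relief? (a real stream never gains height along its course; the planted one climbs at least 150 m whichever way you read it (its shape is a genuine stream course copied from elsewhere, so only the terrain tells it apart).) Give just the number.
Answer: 3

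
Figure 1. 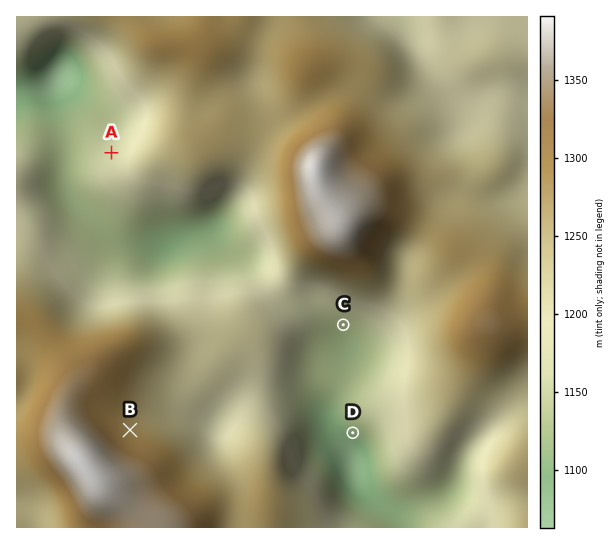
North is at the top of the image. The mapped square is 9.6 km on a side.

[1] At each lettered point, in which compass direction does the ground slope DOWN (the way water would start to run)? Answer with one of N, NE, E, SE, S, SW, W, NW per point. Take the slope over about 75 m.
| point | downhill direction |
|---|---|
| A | NW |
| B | NE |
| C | S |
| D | SW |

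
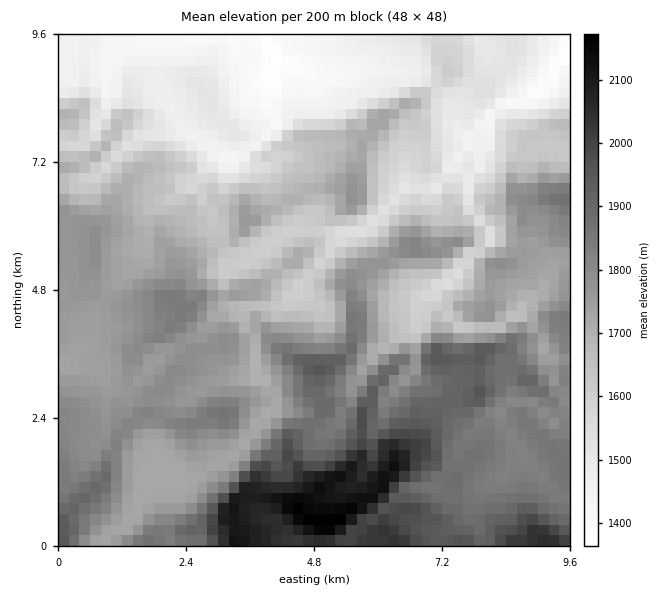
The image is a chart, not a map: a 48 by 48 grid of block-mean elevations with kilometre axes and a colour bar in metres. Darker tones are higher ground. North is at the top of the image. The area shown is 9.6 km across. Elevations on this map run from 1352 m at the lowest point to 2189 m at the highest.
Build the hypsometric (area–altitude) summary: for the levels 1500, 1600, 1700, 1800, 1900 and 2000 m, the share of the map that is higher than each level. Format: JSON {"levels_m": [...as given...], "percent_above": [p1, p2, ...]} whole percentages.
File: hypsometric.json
{"levels_m": [1500, 1600, 1700, 1800, 1900, 2000], "percent_above": [86, 75, 58, 31, 14, 6]}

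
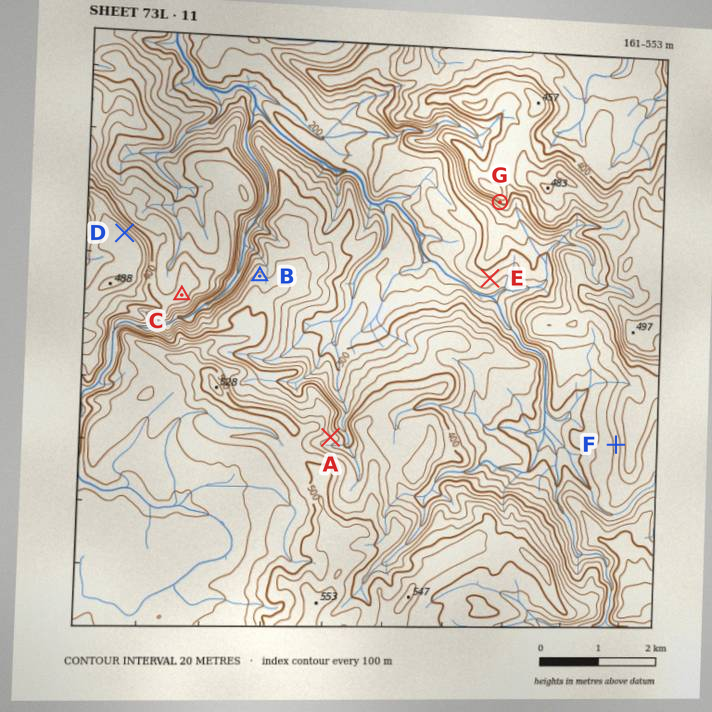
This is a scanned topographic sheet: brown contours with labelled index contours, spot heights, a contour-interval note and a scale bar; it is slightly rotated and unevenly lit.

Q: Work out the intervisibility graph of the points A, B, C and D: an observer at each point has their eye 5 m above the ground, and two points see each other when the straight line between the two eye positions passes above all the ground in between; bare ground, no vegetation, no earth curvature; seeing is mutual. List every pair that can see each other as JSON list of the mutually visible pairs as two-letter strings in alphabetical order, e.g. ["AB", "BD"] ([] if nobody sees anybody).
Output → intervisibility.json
["BC", "BD"]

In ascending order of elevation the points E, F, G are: E F G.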